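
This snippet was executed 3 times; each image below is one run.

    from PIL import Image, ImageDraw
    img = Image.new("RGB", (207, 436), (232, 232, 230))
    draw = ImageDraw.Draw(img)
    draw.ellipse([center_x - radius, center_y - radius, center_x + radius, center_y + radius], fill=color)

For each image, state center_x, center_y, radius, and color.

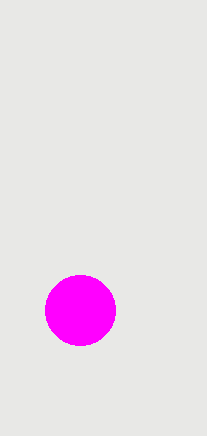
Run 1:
center_x = 80
center_y = 310
radius = 35
color = 'magenta'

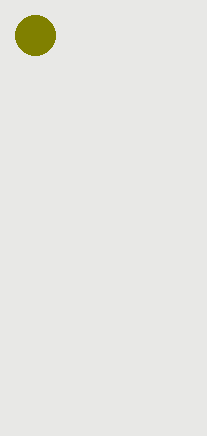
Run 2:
center_x = 35; center_y = 35; radius = 20; color = 'olive'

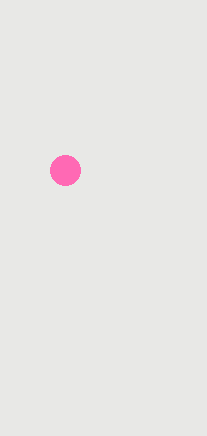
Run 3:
center_x = 65
center_y = 170
radius = 15
color = 'hotpink'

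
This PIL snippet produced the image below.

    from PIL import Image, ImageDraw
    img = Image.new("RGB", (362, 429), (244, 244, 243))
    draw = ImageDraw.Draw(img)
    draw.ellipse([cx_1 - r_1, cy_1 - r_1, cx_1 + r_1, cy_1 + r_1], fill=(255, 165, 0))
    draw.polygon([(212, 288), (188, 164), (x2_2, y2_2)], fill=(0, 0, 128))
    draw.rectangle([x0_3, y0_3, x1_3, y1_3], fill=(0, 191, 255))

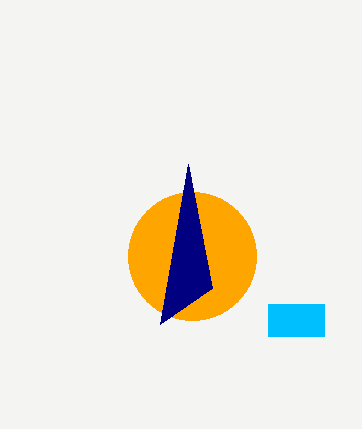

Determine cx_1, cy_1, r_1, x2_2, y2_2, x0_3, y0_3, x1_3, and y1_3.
cx_1 = 192, cy_1 = 256, r_1 = 64, x2_2 = 160, y2_2 = 324, x0_3 = 268, y0_3 = 304, x1_3 = 324, y1_3 = 336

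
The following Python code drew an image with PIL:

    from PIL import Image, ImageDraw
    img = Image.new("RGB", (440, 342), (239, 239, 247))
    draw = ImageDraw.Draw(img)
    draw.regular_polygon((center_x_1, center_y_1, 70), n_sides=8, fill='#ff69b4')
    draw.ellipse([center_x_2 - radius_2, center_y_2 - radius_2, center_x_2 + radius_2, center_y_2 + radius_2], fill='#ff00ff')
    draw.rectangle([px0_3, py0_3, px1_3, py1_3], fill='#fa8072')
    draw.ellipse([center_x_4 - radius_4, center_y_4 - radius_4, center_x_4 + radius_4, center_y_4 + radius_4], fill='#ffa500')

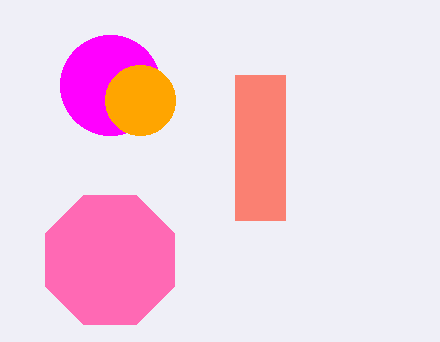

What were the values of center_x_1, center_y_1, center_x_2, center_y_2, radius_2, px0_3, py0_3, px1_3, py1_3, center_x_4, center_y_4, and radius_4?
center_x_1 = 110; center_y_1 = 260; center_x_2 = 110; center_y_2 = 85; radius_2 = 50; px0_3 = 235; py0_3 = 75; px1_3 = 285; py1_3 = 220; center_x_4 = 140; center_y_4 = 100; radius_4 = 35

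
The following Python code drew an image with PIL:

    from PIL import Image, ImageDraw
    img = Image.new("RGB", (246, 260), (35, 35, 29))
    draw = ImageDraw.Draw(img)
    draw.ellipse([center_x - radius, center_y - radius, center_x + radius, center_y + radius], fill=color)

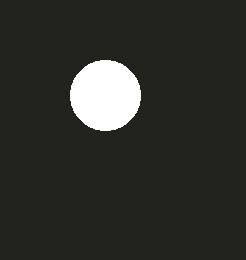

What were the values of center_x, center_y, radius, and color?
center_x = 105
center_y = 95
radius = 35
color = 'white'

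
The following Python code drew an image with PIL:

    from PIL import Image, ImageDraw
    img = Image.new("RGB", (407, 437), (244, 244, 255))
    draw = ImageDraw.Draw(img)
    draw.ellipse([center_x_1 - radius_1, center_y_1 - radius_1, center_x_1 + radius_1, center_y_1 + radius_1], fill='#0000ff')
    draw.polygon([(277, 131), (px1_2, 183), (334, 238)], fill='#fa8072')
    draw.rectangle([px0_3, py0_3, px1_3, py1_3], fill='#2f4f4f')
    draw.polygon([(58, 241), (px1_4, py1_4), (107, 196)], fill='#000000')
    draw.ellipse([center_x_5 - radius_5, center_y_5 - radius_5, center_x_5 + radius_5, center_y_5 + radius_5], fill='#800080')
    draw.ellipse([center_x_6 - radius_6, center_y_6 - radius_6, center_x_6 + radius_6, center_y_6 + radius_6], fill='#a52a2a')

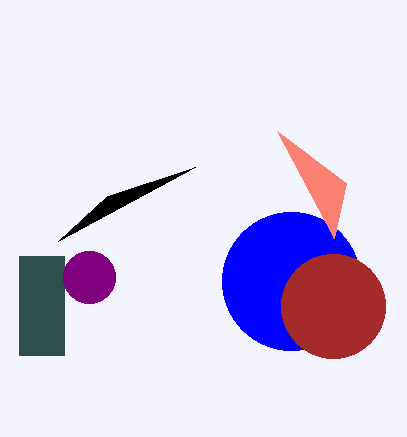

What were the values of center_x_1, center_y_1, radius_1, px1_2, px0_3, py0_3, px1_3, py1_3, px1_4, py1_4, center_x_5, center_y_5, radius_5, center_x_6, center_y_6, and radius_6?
center_x_1 = 291
center_y_1 = 281
radius_1 = 69
px1_2 = 346
px0_3 = 19
py0_3 = 256
px1_3 = 64
py1_3 = 355
px1_4 = 195
py1_4 = 167
center_x_5 = 89
center_y_5 = 277
radius_5 = 26
center_x_6 = 333
center_y_6 = 306
radius_6 = 52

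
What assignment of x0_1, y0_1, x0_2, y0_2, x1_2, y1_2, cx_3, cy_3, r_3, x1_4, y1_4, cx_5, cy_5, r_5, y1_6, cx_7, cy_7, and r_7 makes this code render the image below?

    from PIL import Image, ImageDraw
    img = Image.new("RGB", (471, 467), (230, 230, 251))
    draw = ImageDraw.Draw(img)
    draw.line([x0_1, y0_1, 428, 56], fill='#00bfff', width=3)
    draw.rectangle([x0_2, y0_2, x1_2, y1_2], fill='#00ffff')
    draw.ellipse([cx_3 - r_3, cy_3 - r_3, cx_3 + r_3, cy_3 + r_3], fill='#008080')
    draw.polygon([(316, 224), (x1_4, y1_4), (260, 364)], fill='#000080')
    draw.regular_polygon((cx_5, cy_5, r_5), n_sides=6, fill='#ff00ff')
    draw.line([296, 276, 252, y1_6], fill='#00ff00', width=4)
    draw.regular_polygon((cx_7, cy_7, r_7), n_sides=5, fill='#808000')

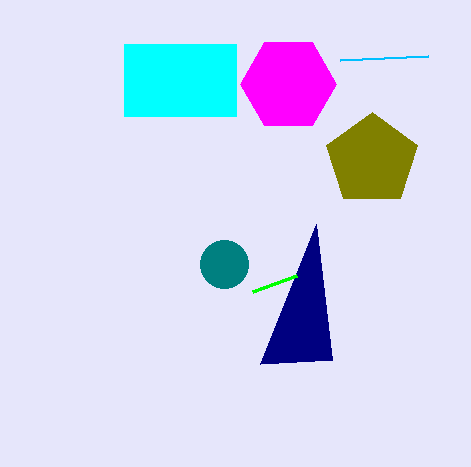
x0_1 = 340; y0_1 = 60; x0_2 = 124; y0_2 = 44; x1_2 = 236; y1_2 = 116; cx_3 = 224; cy_3 = 264; r_3 = 24; x1_4 = 332; y1_4 = 360; cx_5 = 288; cy_5 = 84; r_5 = 48; y1_6 = 292; cx_7 = 372; cy_7 = 160; r_7 = 48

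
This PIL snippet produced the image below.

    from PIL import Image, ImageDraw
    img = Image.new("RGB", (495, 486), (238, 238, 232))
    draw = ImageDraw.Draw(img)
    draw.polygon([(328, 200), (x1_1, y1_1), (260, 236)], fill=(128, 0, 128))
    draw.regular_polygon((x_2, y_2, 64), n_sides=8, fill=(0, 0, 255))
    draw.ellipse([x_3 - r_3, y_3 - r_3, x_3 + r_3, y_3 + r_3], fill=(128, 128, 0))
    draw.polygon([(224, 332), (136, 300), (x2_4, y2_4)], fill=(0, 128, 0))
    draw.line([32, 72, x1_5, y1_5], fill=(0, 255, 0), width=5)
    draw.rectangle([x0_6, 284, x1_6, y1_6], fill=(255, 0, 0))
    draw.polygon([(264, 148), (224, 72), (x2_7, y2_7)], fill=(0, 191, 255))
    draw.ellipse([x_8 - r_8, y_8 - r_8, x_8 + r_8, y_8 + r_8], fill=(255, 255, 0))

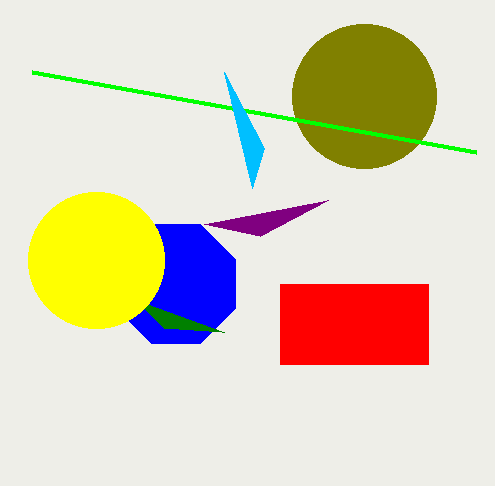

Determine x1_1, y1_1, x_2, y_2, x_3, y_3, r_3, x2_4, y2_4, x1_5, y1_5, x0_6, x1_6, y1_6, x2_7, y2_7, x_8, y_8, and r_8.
x1_1 = 204
y1_1 = 224
x_2 = 176
y_2 = 284
x_3 = 364
y_3 = 96
r_3 = 72
x2_4 = 164
y2_4 = 328
x1_5 = 476
y1_5 = 152
x0_6 = 280
x1_6 = 428
y1_6 = 364
x2_7 = 252
y2_7 = 188
x_8 = 96
y_8 = 260
r_8 = 68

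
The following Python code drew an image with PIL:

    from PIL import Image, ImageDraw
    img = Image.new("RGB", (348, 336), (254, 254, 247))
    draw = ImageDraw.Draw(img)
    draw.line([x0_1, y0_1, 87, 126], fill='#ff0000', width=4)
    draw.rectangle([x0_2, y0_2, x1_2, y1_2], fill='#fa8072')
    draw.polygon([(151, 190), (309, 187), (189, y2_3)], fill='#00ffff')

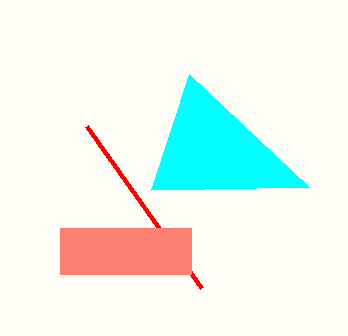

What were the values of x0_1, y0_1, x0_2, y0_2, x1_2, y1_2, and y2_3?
x0_1 = 202, y0_1 = 288, x0_2 = 60, y0_2 = 228, x1_2 = 191, y1_2 = 274, y2_3 = 74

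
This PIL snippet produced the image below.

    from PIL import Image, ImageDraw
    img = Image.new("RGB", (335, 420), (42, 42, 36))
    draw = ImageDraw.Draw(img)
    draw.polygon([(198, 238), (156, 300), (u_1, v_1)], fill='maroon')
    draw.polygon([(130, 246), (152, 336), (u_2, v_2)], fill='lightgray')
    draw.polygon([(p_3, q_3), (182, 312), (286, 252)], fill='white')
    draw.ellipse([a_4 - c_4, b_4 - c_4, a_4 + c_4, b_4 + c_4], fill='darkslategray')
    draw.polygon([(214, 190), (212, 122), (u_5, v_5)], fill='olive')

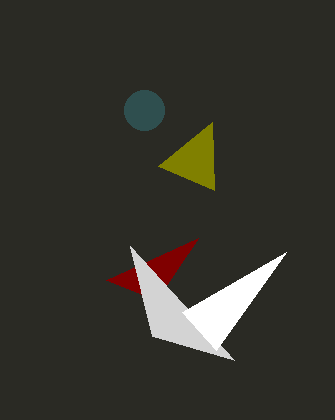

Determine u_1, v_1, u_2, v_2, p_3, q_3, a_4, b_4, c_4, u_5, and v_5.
u_1 = 106
v_1 = 280
u_2 = 234
v_2 = 360
p_3 = 216
q_3 = 350
a_4 = 144
b_4 = 110
c_4 = 20
u_5 = 158
v_5 = 166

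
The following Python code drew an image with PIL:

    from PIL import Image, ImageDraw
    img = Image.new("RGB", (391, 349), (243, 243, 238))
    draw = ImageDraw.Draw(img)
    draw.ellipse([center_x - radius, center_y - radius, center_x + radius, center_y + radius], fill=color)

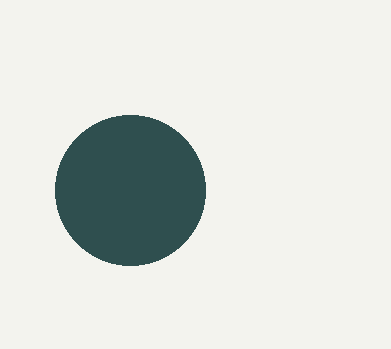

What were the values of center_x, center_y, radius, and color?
center_x = 130; center_y = 190; radius = 75; color = 'darkslategray'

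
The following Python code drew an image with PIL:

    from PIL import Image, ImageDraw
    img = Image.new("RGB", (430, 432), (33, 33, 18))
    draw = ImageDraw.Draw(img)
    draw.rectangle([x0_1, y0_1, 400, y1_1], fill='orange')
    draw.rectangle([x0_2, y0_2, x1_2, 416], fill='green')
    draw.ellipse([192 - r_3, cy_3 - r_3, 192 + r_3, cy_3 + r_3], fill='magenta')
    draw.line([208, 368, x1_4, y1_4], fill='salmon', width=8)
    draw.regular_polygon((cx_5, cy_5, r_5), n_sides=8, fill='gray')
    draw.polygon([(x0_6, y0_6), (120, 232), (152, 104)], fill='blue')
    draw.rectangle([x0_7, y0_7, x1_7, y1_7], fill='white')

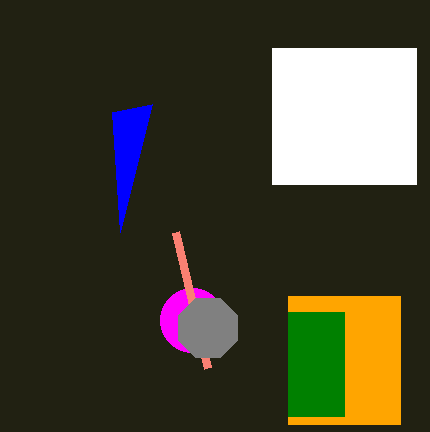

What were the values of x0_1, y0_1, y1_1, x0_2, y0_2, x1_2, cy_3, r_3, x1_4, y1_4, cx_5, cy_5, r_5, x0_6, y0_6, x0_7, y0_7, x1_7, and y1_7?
x0_1 = 288; y0_1 = 296; y1_1 = 424; x0_2 = 288; y0_2 = 312; x1_2 = 344; cy_3 = 320; r_3 = 32; x1_4 = 176; y1_4 = 232; cx_5 = 208; cy_5 = 328; r_5 = 32; x0_6 = 112; y0_6 = 112; x0_7 = 272; y0_7 = 48; x1_7 = 416; y1_7 = 184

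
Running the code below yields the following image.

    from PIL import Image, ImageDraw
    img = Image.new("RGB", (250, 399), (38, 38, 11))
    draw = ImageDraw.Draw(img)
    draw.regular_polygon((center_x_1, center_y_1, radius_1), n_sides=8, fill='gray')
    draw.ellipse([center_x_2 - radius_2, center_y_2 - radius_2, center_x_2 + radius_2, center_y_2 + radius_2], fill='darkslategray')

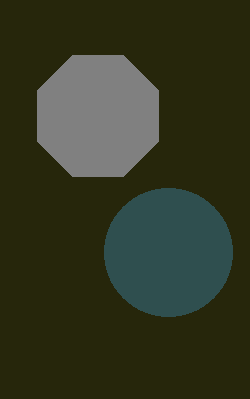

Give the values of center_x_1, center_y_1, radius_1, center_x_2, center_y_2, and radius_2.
center_x_1 = 98
center_y_1 = 116
radius_1 = 66
center_x_2 = 168
center_y_2 = 252
radius_2 = 64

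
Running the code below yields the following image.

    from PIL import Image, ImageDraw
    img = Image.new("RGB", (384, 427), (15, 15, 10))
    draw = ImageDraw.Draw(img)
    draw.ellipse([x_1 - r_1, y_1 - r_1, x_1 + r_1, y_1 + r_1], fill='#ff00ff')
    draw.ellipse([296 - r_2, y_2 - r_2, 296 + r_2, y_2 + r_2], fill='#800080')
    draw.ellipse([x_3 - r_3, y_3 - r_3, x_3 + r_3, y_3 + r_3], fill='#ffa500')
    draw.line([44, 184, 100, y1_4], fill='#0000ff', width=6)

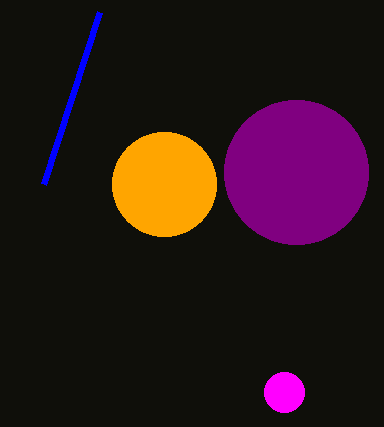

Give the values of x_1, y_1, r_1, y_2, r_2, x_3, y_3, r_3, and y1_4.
x_1 = 284, y_1 = 392, r_1 = 20, y_2 = 172, r_2 = 72, x_3 = 164, y_3 = 184, r_3 = 52, y1_4 = 12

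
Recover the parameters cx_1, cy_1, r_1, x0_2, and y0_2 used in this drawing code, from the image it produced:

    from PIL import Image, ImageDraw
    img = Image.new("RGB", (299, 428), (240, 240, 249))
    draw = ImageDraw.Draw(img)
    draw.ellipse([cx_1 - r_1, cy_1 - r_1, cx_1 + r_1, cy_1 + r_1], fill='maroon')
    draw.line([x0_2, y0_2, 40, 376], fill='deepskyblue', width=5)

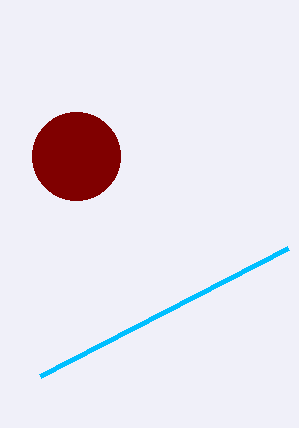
cx_1 = 76
cy_1 = 156
r_1 = 44
x0_2 = 288
y0_2 = 248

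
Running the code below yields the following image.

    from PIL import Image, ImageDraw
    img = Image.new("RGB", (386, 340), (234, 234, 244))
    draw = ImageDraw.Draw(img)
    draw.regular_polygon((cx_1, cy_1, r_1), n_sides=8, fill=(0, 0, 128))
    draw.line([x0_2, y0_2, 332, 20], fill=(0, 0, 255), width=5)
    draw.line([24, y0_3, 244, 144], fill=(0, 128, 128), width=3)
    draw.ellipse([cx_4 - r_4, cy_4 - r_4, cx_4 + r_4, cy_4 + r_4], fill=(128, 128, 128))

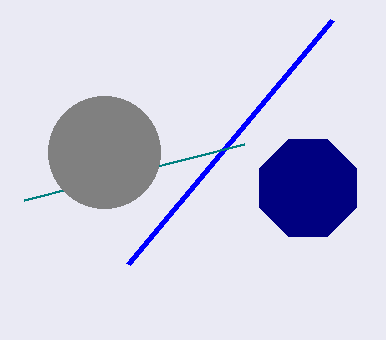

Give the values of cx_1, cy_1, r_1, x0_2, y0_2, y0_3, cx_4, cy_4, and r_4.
cx_1 = 308, cy_1 = 188, r_1 = 52, x0_2 = 128, y0_2 = 264, y0_3 = 200, cx_4 = 104, cy_4 = 152, r_4 = 56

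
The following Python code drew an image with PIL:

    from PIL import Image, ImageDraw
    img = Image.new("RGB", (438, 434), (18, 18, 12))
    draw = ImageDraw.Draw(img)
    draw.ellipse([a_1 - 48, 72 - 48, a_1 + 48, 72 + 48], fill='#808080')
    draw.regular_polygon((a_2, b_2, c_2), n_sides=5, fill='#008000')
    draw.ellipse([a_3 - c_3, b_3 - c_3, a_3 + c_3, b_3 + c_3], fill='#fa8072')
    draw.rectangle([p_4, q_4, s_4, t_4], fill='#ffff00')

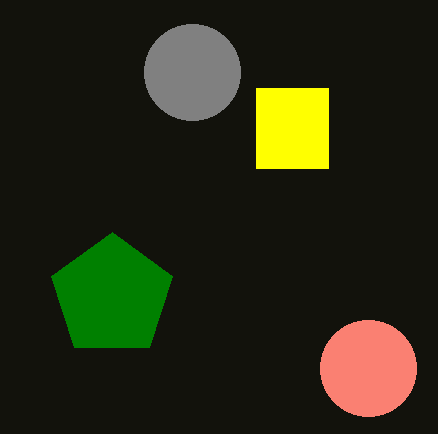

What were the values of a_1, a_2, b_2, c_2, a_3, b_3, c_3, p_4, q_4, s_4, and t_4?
a_1 = 192, a_2 = 112, b_2 = 296, c_2 = 64, a_3 = 368, b_3 = 368, c_3 = 48, p_4 = 256, q_4 = 88, s_4 = 328, t_4 = 168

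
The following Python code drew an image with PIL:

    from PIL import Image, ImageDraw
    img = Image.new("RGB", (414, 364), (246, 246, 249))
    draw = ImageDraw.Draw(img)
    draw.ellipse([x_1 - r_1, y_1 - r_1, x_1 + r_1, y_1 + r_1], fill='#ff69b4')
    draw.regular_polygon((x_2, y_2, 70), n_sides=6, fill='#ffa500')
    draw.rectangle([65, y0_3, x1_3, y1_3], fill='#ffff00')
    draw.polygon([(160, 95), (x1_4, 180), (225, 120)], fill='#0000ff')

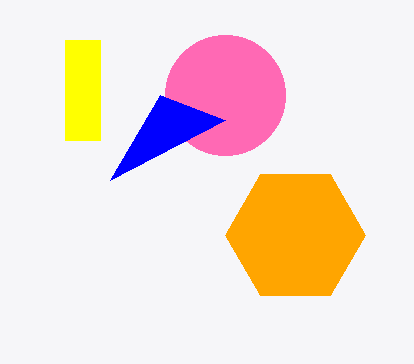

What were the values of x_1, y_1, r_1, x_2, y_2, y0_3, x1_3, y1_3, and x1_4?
x_1 = 225, y_1 = 95, r_1 = 60, x_2 = 295, y_2 = 235, y0_3 = 40, x1_3 = 100, y1_3 = 140, x1_4 = 110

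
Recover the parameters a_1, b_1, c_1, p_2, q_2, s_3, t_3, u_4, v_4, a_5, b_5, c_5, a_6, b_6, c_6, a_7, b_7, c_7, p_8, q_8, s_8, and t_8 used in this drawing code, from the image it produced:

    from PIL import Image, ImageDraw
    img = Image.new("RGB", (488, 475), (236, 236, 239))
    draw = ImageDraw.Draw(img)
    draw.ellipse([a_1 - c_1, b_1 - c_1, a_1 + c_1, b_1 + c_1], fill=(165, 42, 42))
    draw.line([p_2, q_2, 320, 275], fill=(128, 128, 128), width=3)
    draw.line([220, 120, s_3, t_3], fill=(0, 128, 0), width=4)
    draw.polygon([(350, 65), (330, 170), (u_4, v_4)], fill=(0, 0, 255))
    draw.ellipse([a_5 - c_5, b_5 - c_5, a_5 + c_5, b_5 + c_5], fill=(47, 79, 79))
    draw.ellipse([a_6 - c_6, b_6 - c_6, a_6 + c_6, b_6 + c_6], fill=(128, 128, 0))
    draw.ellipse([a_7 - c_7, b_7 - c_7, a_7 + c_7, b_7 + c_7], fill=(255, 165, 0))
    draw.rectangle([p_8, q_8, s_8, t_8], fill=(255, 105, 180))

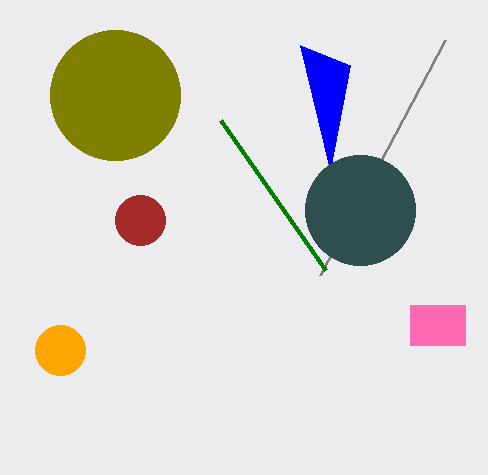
a_1 = 140; b_1 = 220; c_1 = 25; p_2 = 445; q_2 = 40; s_3 = 325; t_3 = 270; u_4 = 300; v_4 = 45; a_5 = 360; b_5 = 210; c_5 = 55; a_6 = 115; b_6 = 95; c_6 = 65; a_7 = 60; b_7 = 350; c_7 = 25; p_8 = 410; q_8 = 305; s_8 = 465; t_8 = 345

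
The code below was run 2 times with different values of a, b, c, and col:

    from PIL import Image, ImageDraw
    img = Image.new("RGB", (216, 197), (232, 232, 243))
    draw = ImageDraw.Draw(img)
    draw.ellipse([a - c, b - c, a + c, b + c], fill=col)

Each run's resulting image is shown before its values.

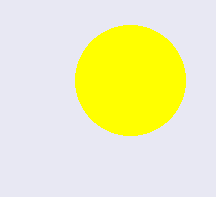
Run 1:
a = 130
b = 80
c = 55
col = 'yellow'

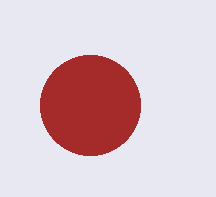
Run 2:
a = 90; b = 105; c = 50; col = 'brown'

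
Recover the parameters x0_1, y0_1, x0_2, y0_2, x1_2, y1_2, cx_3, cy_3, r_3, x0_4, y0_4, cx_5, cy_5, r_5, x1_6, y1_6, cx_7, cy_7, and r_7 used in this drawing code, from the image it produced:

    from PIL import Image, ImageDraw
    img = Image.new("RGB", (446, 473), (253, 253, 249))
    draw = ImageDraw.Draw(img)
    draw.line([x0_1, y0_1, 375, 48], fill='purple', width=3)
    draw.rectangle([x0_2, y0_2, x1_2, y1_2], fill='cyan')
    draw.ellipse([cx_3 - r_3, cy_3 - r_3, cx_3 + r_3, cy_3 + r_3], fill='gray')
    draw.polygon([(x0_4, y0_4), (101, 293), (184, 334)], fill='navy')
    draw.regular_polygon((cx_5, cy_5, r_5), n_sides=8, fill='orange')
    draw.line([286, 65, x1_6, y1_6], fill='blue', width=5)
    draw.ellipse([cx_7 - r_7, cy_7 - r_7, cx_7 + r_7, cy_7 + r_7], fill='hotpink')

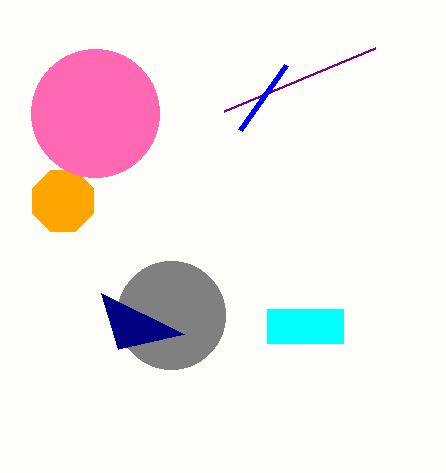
x0_1 = 224, y0_1 = 111, x0_2 = 267, y0_2 = 309, x1_2 = 343, y1_2 = 343, cx_3 = 171, cy_3 = 315, r_3 = 54, x0_4 = 118, y0_4 = 349, cx_5 = 63, cy_5 = 201, r_5 = 33, x1_6 = 240, y1_6 = 130, cx_7 = 95, cy_7 = 113, r_7 = 64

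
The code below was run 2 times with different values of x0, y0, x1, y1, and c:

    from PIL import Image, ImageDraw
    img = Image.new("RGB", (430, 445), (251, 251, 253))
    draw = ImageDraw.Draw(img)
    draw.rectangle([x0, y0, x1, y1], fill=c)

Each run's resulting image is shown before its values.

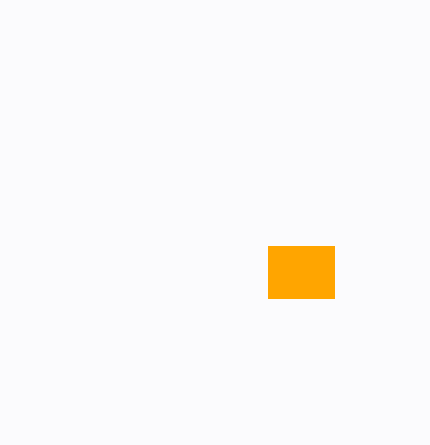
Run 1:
x0 = 268, y0 = 246, x1 = 334, y1 = 298, c = 'orange'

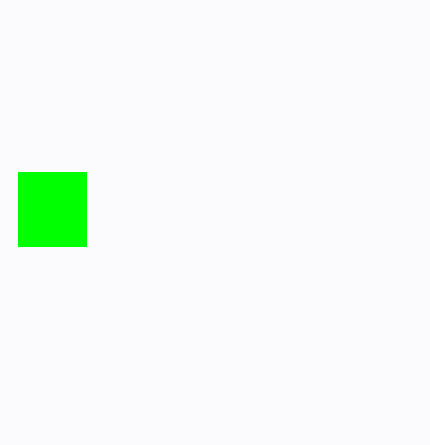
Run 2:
x0 = 18
y0 = 172
x1 = 86
y1 = 246
c = 'lime'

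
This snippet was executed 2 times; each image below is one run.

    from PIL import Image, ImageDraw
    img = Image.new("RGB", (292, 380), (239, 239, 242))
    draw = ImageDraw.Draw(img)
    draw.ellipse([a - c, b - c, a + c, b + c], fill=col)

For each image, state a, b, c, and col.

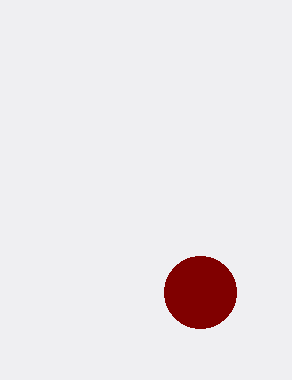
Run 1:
a = 200
b = 292
c = 36
col = 'maroon'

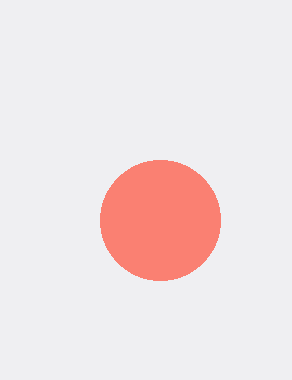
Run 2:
a = 160
b = 220
c = 60
col = 'salmon'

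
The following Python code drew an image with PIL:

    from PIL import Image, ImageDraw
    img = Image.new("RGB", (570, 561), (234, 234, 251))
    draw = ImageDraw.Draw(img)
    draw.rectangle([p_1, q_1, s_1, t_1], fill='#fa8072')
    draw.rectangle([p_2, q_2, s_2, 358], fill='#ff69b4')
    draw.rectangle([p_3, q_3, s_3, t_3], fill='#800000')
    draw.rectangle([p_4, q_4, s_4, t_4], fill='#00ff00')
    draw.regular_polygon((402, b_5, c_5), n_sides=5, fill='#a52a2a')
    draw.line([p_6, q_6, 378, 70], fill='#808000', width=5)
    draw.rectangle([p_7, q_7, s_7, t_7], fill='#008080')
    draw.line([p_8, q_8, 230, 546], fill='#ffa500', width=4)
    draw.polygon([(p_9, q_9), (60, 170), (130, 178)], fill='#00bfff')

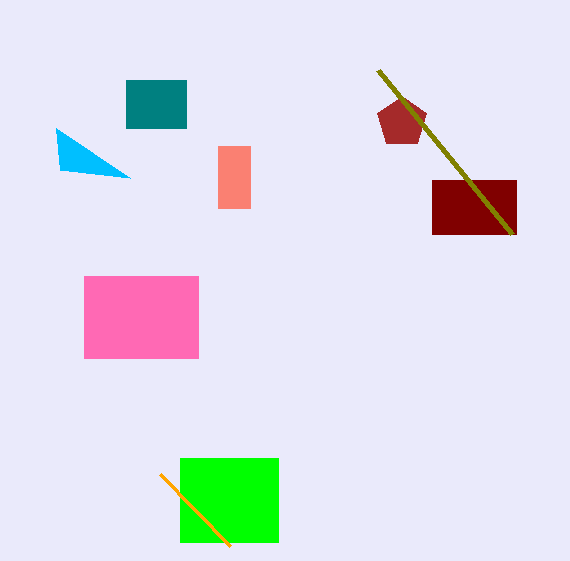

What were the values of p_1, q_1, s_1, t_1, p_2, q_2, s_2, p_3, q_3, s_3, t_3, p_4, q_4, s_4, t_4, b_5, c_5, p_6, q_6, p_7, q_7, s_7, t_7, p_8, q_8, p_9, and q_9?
p_1 = 218, q_1 = 146, s_1 = 250, t_1 = 208, p_2 = 84, q_2 = 276, s_2 = 198, p_3 = 432, q_3 = 180, s_3 = 516, t_3 = 234, p_4 = 180, q_4 = 458, s_4 = 278, t_4 = 542, b_5 = 122, c_5 = 26, p_6 = 512, q_6 = 234, p_7 = 126, q_7 = 80, s_7 = 186, t_7 = 128, p_8 = 160, q_8 = 474, p_9 = 56, q_9 = 128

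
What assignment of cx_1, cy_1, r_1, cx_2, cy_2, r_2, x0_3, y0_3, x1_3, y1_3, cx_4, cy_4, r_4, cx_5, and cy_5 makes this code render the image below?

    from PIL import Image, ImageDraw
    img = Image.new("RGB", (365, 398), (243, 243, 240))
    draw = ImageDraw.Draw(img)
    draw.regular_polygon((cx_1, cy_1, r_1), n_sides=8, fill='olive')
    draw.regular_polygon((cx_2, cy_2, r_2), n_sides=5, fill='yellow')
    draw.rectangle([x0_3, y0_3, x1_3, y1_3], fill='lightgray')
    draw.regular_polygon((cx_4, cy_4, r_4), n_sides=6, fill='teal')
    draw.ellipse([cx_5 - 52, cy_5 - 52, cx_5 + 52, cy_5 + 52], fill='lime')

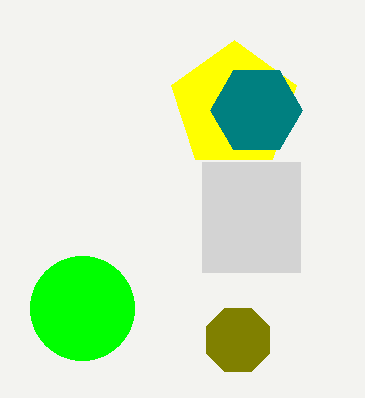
cx_1 = 238; cy_1 = 340; r_1 = 34; cx_2 = 234; cy_2 = 106; r_2 = 66; x0_3 = 202; y0_3 = 162; x1_3 = 300; y1_3 = 272; cx_4 = 256; cy_4 = 110; r_4 = 46; cx_5 = 82; cy_5 = 308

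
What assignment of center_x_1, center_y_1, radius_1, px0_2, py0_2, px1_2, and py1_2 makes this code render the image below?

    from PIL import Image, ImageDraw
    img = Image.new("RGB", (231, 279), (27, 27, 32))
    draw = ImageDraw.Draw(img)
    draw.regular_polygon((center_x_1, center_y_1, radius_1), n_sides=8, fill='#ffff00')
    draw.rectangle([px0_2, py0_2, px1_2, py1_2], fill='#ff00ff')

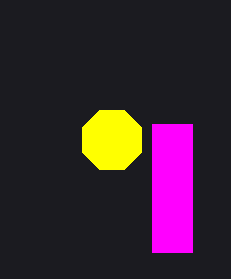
center_x_1 = 112; center_y_1 = 140; radius_1 = 32; px0_2 = 152; py0_2 = 124; px1_2 = 192; py1_2 = 252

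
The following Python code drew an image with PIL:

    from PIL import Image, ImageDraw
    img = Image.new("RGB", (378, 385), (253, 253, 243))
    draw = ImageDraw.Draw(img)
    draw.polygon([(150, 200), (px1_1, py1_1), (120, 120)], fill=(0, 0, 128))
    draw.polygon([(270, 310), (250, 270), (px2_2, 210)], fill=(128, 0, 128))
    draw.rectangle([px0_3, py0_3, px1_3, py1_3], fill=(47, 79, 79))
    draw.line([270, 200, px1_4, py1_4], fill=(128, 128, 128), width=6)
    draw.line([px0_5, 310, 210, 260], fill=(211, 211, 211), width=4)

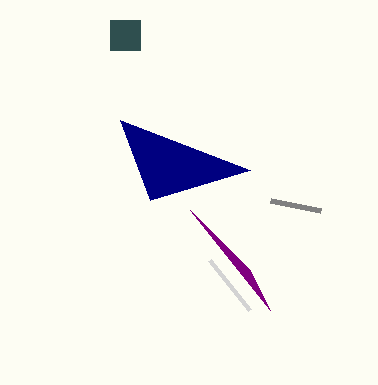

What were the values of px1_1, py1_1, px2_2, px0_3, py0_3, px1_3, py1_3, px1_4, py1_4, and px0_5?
px1_1 = 250
py1_1 = 170
px2_2 = 190
px0_3 = 110
py0_3 = 20
px1_3 = 140
py1_3 = 50
px1_4 = 320
py1_4 = 210
px0_5 = 250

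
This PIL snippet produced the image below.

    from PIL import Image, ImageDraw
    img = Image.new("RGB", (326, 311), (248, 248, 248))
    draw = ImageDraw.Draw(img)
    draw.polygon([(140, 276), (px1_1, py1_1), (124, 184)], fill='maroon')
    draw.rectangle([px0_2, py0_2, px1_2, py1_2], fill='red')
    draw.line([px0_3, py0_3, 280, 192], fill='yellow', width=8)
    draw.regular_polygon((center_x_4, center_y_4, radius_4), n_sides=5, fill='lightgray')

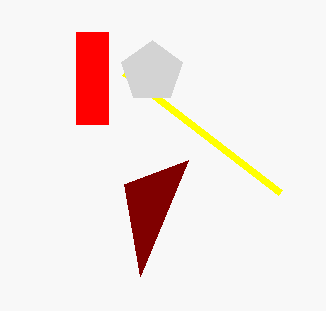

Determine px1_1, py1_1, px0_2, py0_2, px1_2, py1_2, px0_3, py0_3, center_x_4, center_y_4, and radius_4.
px1_1 = 188
py1_1 = 160
px0_2 = 76
py0_2 = 32
px1_2 = 108
py1_2 = 124
px0_3 = 124
py0_3 = 72
center_x_4 = 152
center_y_4 = 72
radius_4 = 32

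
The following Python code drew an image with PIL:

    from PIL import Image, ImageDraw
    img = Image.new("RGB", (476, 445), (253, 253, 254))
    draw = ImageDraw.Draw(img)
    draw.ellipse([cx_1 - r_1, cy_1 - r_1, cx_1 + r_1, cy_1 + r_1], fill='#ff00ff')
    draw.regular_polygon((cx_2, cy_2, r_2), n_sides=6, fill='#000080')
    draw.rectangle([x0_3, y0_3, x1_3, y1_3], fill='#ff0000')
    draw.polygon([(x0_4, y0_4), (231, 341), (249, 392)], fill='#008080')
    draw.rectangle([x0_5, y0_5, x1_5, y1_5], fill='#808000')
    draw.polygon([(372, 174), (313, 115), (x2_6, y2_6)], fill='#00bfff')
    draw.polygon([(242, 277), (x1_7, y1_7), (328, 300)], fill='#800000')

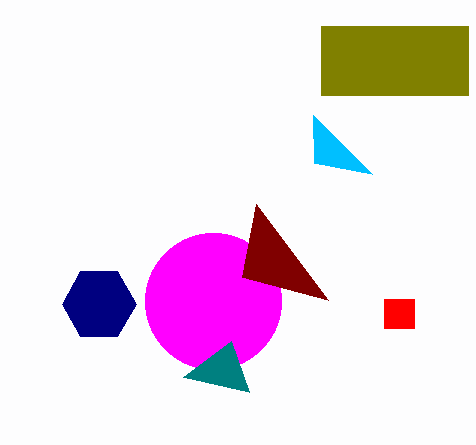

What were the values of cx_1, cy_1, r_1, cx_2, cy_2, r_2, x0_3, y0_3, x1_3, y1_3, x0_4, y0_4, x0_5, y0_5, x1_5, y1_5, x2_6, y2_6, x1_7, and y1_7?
cx_1 = 213, cy_1 = 301, r_1 = 68, cx_2 = 99, cy_2 = 304, r_2 = 37, x0_3 = 384, y0_3 = 299, x1_3 = 414, y1_3 = 328, x0_4 = 183, y0_4 = 377, x0_5 = 321, y0_5 = 26, x1_5 = 468, y1_5 = 95, x2_6 = 314, y2_6 = 163, x1_7 = 256, y1_7 = 204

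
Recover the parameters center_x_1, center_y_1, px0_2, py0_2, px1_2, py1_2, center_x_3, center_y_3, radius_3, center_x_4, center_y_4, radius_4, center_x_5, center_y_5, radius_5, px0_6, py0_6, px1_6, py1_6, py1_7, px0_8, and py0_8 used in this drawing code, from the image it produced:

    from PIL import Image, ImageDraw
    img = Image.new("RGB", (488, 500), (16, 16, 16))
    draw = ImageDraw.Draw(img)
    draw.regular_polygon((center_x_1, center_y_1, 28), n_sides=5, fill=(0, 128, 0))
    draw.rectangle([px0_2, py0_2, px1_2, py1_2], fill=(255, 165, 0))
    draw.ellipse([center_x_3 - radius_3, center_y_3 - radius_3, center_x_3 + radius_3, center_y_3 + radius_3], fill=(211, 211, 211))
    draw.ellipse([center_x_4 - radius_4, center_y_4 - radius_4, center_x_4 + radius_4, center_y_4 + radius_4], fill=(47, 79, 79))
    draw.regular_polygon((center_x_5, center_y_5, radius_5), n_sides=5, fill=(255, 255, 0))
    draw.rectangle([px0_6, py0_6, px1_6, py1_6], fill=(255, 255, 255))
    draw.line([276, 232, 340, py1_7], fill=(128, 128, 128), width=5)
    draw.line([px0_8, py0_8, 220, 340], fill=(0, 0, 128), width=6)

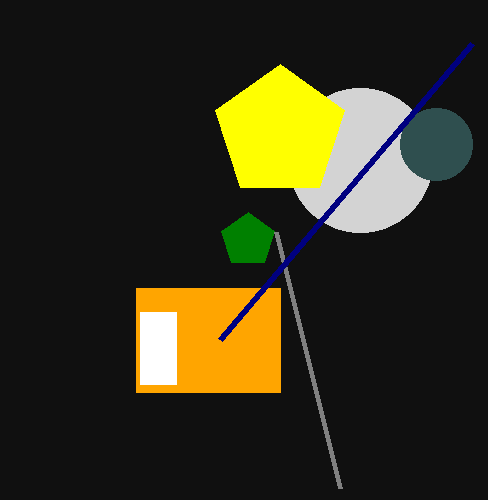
center_x_1 = 248; center_y_1 = 240; px0_2 = 136; py0_2 = 288; px1_2 = 280; py1_2 = 392; center_x_3 = 360; center_y_3 = 160; radius_3 = 72; center_x_4 = 436; center_y_4 = 144; radius_4 = 36; center_x_5 = 280; center_y_5 = 132; radius_5 = 68; px0_6 = 140; py0_6 = 312; px1_6 = 176; py1_6 = 384; py1_7 = 488; px0_8 = 472; py0_8 = 44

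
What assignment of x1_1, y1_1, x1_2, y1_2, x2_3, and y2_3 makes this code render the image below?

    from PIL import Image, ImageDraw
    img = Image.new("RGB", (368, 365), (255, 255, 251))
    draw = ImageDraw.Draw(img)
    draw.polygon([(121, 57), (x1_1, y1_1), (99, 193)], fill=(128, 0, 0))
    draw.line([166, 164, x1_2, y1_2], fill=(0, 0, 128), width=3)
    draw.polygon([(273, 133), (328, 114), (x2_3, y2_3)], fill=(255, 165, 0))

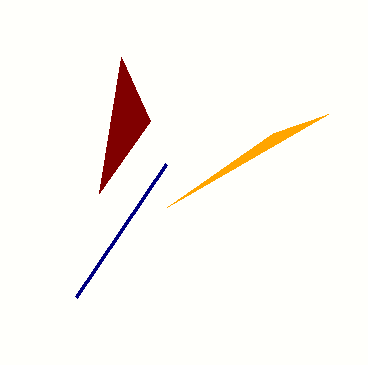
x1_1 = 150; y1_1 = 121; x1_2 = 76; y1_2 = 297; x2_3 = 167; y2_3 = 207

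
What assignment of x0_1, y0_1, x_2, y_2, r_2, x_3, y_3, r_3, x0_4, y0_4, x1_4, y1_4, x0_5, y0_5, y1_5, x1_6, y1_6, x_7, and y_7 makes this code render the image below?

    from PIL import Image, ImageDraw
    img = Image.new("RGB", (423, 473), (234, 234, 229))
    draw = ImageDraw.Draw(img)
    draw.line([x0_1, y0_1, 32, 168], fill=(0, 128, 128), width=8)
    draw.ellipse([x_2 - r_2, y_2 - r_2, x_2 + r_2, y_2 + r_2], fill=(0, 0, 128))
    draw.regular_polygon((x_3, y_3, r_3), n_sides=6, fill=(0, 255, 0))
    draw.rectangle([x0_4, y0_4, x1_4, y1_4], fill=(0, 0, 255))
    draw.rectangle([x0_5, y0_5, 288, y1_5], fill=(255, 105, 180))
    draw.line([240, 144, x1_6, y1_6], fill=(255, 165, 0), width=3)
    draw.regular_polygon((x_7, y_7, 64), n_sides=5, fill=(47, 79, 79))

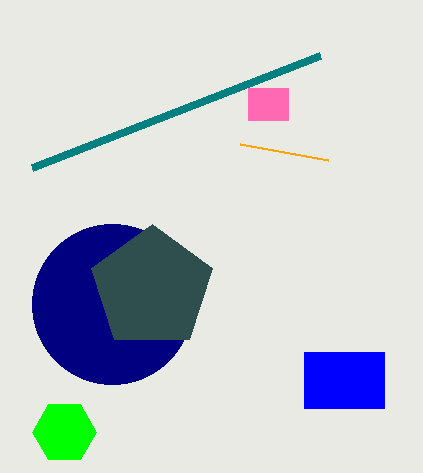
x0_1 = 320, y0_1 = 56, x_2 = 112, y_2 = 304, r_2 = 80, x_3 = 64, y_3 = 432, r_3 = 32, x0_4 = 304, y0_4 = 352, x1_4 = 384, y1_4 = 408, x0_5 = 248, y0_5 = 88, y1_5 = 120, x1_6 = 328, y1_6 = 160, x_7 = 152, y_7 = 288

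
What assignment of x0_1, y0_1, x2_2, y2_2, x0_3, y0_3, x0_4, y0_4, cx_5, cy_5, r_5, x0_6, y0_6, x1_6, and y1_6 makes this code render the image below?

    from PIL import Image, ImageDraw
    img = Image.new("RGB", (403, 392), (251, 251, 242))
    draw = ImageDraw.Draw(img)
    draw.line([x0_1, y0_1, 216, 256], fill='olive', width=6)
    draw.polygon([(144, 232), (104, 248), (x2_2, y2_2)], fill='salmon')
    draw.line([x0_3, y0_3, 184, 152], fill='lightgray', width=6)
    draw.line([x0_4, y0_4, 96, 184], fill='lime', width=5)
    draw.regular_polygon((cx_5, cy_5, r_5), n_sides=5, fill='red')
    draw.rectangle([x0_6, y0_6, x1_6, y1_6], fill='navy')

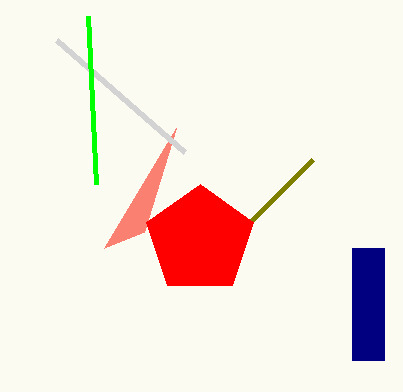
x0_1 = 312, y0_1 = 160, x2_2 = 176, y2_2 = 128, x0_3 = 56, y0_3 = 40, x0_4 = 88, y0_4 = 16, cx_5 = 200, cy_5 = 240, r_5 = 56, x0_6 = 352, y0_6 = 248, x1_6 = 384, y1_6 = 360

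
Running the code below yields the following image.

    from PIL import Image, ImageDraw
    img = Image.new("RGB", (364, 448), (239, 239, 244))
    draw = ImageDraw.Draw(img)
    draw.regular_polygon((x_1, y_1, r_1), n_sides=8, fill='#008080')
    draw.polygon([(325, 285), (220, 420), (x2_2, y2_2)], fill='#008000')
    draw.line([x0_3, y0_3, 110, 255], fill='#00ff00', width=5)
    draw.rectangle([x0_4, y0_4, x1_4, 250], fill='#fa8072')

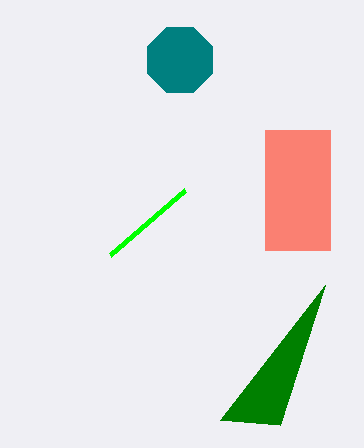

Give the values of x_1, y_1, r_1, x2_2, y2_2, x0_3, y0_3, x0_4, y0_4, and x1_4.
x_1 = 180
y_1 = 60
r_1 = 35
x2_2 = 280
y2_2 = 425
x0_3 = 185
y0_3 = 190
x0_4 = 265
y0_4 = 130
x1_4 = 330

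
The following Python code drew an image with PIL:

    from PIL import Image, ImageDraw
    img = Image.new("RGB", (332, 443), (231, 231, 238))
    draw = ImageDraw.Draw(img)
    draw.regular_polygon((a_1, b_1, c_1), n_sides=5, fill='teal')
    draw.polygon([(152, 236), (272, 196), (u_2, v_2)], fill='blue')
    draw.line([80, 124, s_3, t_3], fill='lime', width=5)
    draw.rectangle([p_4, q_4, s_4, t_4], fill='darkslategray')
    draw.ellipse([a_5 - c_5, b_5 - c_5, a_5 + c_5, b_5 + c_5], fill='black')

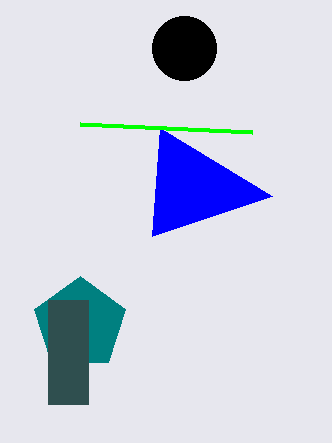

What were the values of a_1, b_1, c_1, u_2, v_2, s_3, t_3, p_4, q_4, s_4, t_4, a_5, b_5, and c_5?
a_1 = 80, b_1 = 324, c_1 = 48, u_2 = 160, v_2 = 128, s_3 = 252, t_3 = 132, p_4 = 48, q_4 = 300, s_4 = 88, t_4 = 404, a_5 = 184, b_5 = 48, c_5 = 32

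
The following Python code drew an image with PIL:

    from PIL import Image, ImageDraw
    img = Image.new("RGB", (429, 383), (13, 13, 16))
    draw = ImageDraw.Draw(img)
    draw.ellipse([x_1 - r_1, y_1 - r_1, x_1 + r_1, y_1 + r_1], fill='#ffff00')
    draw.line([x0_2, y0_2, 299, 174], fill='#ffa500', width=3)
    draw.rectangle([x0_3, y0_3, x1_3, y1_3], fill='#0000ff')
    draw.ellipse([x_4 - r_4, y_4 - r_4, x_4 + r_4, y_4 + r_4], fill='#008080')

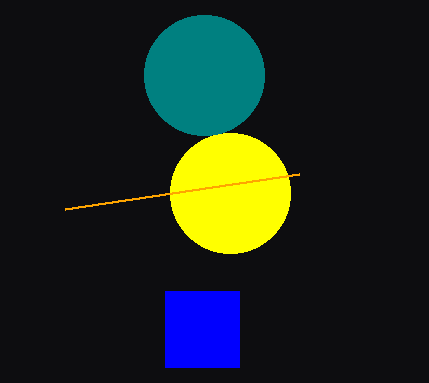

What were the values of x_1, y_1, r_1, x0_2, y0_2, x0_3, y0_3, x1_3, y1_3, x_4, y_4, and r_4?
x_1 = 230; y_1 = 193; r_1 = 60; x0_2 = 65; y0_2 = 209; x0_3 = 165; y0_3 = 291; x1_3 = 239; y1_3 = 367; x_4 = 204; y_4 = 75; r_4 = 60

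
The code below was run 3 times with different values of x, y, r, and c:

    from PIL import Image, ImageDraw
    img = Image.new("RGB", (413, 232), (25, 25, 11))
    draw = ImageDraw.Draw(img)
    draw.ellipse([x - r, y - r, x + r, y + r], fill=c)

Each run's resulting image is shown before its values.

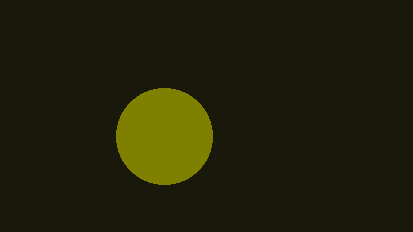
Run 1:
x = 164, y = 136, r = 48, c = 'olive'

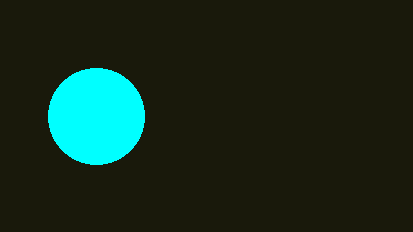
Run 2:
x = 96; y = 116; r = 48; c = 'cyan'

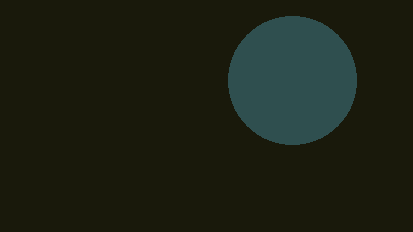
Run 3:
x = 292
y = 80
r = 64
c = 'darkslategray'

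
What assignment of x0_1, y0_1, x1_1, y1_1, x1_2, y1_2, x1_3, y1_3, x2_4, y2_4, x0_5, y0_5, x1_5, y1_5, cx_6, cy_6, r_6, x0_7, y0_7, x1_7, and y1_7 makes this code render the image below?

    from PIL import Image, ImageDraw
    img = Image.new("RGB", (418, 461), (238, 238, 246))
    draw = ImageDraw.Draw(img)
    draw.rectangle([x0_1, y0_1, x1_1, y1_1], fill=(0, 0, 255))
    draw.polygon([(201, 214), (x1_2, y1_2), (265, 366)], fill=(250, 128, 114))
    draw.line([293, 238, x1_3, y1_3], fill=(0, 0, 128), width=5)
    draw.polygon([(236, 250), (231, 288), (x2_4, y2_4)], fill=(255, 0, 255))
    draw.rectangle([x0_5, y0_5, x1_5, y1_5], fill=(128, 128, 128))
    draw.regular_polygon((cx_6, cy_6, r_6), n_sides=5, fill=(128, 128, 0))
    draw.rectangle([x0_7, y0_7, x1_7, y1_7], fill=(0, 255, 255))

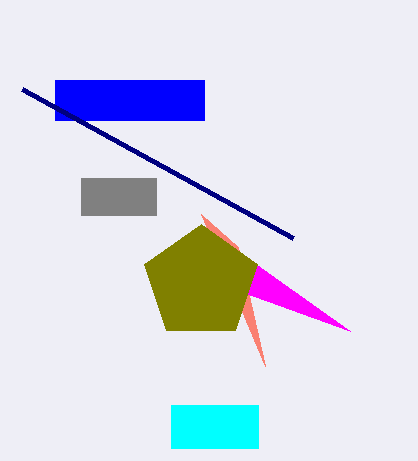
x0_1 = 55; y0_1 = 80; x1_1 = 204; y1_1 = 120; x1_2 = 238; y1_2 = 247; x1_3 = 22; y1_3 = 89; x2_4 = 350; y2_4 = 331; x0_5 = 81; y0_5 = 178; x1_5 = 156; y1_5 = 215; cx_6 = 201; cy_6 = 283; r_6 = 59; x0_7 = 171; y0_7 = 405; x1_7 = 258; y1_7 = 448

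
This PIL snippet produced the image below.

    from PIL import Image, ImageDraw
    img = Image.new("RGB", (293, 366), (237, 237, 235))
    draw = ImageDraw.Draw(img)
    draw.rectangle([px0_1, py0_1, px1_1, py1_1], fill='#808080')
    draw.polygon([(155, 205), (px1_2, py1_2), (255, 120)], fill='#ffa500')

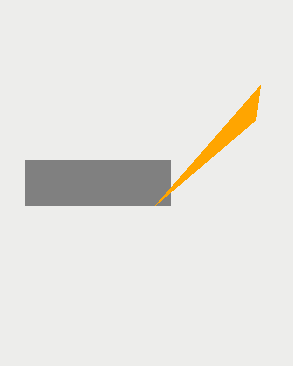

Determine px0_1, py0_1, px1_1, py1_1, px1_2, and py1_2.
px0_1 = 25
py0_1 = 160
px1_1 = 170
py1_1 = 205
px1_2 = 260
py1_2 = 85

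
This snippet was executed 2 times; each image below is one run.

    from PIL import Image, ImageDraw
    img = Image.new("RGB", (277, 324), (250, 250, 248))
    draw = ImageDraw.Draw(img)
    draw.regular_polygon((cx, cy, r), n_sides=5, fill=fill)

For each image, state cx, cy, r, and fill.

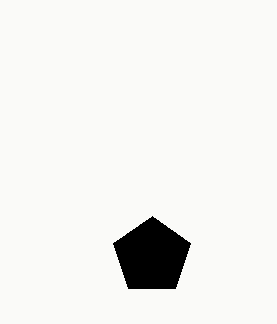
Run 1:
cx = 152
cy = 256
r = 40
fill = 'black'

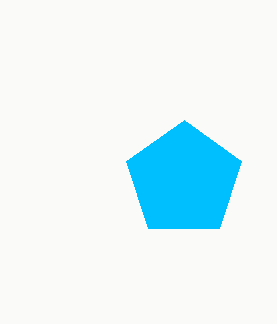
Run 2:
cx = 184, cy = 180, r = 60, fill = 'deepskyblue'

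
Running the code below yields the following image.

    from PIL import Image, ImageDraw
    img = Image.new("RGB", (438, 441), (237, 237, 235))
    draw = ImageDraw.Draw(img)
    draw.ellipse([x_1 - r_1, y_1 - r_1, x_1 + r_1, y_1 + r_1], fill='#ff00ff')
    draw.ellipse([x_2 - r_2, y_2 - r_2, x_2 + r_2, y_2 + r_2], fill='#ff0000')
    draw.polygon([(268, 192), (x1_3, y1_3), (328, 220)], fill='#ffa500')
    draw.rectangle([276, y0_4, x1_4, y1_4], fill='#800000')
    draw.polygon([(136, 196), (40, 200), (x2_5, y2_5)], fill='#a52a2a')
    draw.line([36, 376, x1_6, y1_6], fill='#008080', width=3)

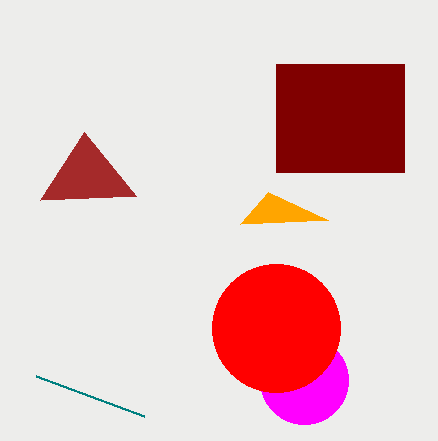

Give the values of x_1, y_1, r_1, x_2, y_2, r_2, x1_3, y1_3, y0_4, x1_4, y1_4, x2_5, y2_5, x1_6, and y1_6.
x_1 = 304; y_1 = 380; r_1 = 44; x_2 = 276; y_2 = 328; r_2 = 64; x1_3 = 240; y1_3 = 224; y0_4 = 64; x1_4 = 404; y1_4 = 172; x2_5 = 84; y2_5 = 132; x1_6 = 144; y1_6 = 416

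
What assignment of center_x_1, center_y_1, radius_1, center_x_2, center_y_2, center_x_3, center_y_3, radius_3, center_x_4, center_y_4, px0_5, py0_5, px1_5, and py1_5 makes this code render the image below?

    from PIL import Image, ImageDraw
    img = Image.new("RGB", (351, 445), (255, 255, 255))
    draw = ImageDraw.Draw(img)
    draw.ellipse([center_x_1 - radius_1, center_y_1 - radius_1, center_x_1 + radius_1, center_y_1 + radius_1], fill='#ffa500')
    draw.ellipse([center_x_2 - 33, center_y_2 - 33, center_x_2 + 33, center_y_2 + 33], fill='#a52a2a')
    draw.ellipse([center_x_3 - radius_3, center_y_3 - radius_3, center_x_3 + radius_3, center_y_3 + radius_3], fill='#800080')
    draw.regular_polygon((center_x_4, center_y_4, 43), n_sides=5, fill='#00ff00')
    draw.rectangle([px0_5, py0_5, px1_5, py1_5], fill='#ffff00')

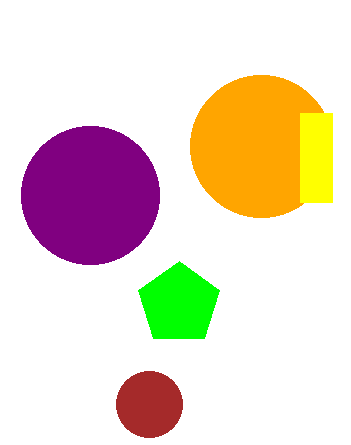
center_x_1 = 261, center_y_1 = 146, radius_1 = 71, center_x_2 = 149, center_y_2 = 404, center_x_3 = 90, center_y_3 = 195, radius_3 = 69, center_x_4 = 179, center_y_4 = 304, px0_5 = 300, py0_5 = 113, px1_5 = 332, py1_5 = 202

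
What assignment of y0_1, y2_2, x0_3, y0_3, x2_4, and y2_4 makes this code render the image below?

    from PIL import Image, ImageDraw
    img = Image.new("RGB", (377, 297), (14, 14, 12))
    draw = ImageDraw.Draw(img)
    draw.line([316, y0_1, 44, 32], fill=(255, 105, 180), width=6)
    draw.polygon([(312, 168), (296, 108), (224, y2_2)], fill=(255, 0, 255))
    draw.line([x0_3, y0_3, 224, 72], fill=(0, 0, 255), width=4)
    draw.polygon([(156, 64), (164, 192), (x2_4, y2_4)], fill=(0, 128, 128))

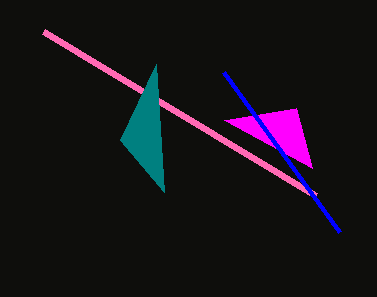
y0_1 = 196
y2_2 = 120
x0_3 = 340
y0_3 = 232
x2_4 = 120
y2_4 = 140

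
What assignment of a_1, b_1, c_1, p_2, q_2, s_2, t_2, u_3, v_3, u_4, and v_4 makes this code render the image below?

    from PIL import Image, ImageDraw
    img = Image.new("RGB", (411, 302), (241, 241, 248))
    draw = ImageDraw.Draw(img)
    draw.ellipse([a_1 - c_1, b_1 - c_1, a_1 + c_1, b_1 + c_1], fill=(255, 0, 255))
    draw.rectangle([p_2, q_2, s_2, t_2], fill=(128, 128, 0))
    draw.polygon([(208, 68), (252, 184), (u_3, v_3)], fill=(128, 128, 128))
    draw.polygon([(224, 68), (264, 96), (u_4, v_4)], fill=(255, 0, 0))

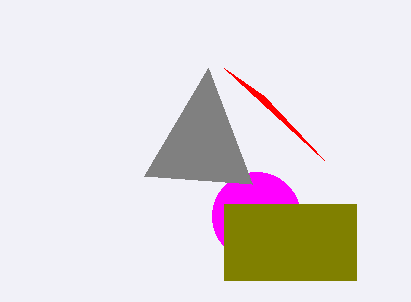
a_1 = 256; b_1 = 216; c_1 = 44; p_2 = 224; q_2 = 204; s_2 = 356; t_2 = 280; u_3 = 144; v_3 = 176; u_4 = 324; v_4 = 160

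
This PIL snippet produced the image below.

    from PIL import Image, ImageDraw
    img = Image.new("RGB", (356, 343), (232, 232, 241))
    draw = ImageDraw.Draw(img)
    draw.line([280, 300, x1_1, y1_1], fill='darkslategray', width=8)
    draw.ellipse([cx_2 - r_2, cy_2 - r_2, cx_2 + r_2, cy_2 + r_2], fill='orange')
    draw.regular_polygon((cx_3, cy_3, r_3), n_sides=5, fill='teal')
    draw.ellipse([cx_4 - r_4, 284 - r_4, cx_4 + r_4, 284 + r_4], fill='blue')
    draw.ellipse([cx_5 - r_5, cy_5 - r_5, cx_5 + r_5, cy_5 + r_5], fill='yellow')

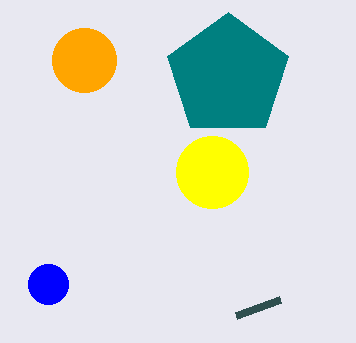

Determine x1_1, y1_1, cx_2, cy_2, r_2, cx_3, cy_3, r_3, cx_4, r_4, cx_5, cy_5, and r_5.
x1_1 = 236; y1_1 = 316; cx_2 = 84; cy_2 = 60; r_2 = 32; cx_3 = 228; cy_3 = 76; r_3 = 64; cx_4 = 48; r_4 = 20; cx_5 = 212; cy_5 = 172; r_5 = 36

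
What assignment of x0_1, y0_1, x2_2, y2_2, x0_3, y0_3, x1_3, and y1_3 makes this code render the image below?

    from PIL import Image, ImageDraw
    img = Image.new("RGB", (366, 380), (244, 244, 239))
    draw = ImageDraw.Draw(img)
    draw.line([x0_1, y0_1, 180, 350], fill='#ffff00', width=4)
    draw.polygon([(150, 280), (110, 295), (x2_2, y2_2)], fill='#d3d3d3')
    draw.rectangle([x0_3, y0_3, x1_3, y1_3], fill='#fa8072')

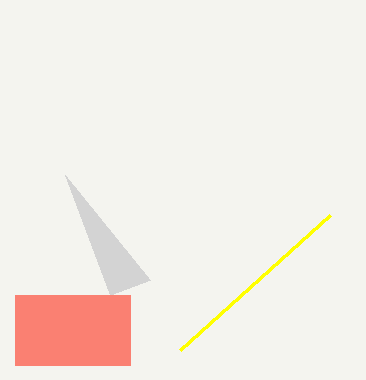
x0_1 = 330, y0_1 = 215, x2_2 = 65, y2_2 = 175, x0_3 = 15, y0_3 = 295, x1_3 = 130, y1_3 = 365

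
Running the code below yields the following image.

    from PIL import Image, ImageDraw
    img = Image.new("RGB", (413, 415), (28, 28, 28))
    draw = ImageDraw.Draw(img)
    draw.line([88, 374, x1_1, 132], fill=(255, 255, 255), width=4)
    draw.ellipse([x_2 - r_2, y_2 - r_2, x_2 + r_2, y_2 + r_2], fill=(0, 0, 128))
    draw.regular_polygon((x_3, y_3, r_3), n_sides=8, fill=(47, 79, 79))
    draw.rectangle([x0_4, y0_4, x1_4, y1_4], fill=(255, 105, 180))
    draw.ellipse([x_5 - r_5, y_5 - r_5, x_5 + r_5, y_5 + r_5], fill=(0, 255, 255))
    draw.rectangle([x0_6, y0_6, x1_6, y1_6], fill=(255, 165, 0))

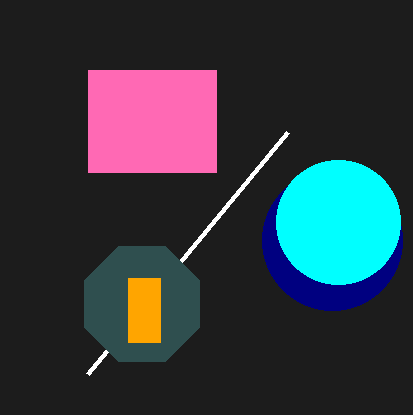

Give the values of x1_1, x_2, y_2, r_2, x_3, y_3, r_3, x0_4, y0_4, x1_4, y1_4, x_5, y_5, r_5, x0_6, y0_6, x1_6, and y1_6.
x1_1 = 288, x_2 = 332, y_2 = 240, r_2 = 70, x_3 = 142, y_3 = 304, r_3 = 62, x0_4 = 88, y0_4 = 70, x1_4 = 216, y1_4 = 172, x_5 = 338, y_5 = 222, r_5 = 62, x0_6 = 128, y0_6 = 278, x1_6 = 160, y1_6 = 342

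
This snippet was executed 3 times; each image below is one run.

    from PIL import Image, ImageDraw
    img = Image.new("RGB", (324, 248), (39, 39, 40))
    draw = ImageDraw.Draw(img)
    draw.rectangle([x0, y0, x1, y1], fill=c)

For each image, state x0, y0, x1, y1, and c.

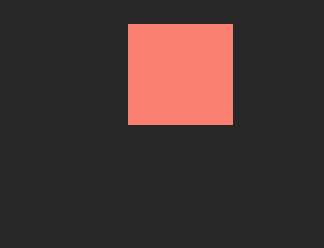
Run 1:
x0 = 128, y0 = 24, x1 = 232, y1 = 124, c = 'salmon'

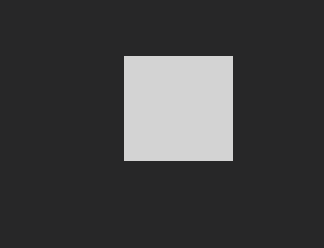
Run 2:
x0 = 124, y0 = 56, x1 = 232, y1 = 160, c = 'lightgray'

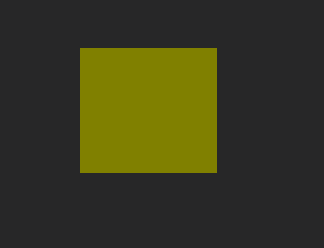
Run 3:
x0 = 80
y0 = 48
x1 = 216
y1 = 172
c = 'olive'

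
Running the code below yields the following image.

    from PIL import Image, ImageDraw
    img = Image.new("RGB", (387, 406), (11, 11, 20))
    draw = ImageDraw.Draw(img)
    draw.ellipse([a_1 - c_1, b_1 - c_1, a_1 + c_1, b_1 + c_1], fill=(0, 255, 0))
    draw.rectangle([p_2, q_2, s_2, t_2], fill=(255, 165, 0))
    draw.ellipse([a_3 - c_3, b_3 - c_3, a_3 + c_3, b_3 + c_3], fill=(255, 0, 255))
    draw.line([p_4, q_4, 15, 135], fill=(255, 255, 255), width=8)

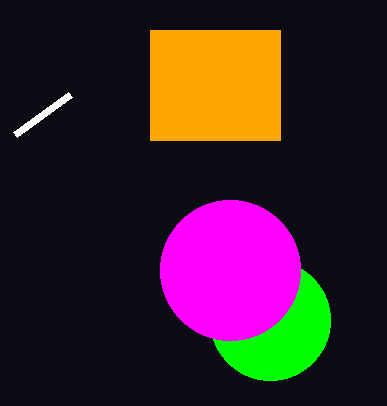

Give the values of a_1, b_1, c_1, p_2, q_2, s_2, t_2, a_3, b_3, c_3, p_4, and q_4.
a_1 = 270, b_1 = 320, c_1 = 60, p_2 = 150, q_2 = 30, s_2 = 280, t_2 = 140, a_3 = 230, b_3 = 270, c_3 = 70, p_4 = 70, q_4 = 95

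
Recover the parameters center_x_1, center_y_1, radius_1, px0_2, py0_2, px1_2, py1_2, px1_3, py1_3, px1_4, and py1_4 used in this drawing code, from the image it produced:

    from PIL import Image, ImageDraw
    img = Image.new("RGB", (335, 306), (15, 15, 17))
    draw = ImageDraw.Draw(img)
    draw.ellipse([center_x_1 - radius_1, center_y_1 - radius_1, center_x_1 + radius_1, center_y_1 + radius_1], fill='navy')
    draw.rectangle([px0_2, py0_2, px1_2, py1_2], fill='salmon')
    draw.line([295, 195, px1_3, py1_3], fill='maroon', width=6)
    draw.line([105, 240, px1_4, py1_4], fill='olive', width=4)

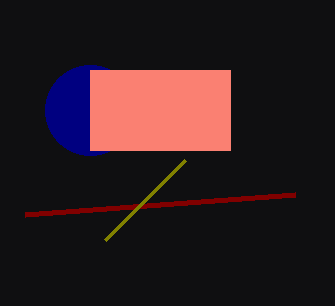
center_x_1 = 90
center_y_1 = 110
radius_1 = 45
px0_2 = 90
py0_2 = 70
px1_2 = 230
py1_2 = 150
px1_3 = 25
py1_3 = 215
px1_4 = 185
py1_4 = 160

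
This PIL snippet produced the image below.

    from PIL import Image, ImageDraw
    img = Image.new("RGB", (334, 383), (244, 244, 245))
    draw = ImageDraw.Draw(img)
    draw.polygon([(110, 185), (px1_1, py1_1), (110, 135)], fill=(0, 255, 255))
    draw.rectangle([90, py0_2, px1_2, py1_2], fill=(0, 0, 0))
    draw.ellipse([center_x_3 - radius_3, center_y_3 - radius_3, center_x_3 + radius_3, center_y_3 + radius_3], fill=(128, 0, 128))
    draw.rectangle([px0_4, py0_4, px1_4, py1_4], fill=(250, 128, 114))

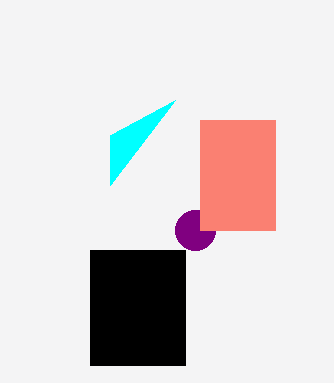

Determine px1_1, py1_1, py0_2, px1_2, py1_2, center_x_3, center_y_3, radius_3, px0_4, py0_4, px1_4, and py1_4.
px1_1 = 175, py1_1 = 100, py0_2 = 250, px1_2 = 185, py1_2 = 365, center_x_3 = 195, center_y_3 = 230, radius_3 = 20, px0_4 = 200, py0_4 = 120, px1_4 = 275, py1_4 = 230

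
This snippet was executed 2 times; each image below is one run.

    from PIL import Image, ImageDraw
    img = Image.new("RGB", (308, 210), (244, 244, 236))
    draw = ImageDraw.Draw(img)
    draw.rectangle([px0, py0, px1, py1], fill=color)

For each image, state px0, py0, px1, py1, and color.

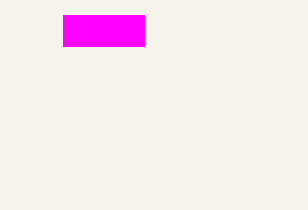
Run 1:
px0 = 63; py0 = 15; px1 = 144; py1 = 46; color = 'magenta'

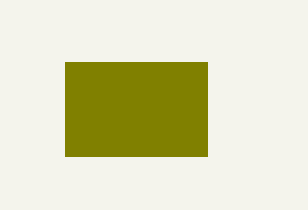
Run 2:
px0 = 65; py0 = 62; px1 = 207; py1 = 156; color = 'olive'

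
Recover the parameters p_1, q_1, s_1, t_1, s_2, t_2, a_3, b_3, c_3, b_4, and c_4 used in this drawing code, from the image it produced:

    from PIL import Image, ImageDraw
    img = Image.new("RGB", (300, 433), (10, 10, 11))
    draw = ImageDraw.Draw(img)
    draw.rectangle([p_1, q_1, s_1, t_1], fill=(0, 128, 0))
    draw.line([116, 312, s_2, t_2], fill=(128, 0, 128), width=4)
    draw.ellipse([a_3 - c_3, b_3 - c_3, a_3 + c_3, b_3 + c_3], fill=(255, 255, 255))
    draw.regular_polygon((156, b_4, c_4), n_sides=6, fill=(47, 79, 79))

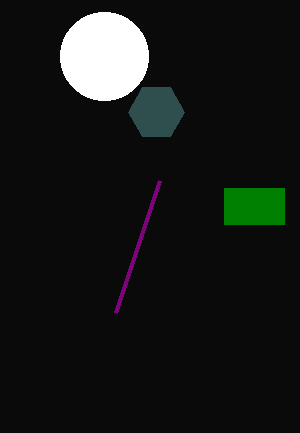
p_1 = 224, q_1 = 188, s_1 = 284, t_1 = 224, s_2 = 160, t_2 = 180, a_3 = 104, b_3 = 56, c_3 = 44, b_4 = 112, c_4 = 28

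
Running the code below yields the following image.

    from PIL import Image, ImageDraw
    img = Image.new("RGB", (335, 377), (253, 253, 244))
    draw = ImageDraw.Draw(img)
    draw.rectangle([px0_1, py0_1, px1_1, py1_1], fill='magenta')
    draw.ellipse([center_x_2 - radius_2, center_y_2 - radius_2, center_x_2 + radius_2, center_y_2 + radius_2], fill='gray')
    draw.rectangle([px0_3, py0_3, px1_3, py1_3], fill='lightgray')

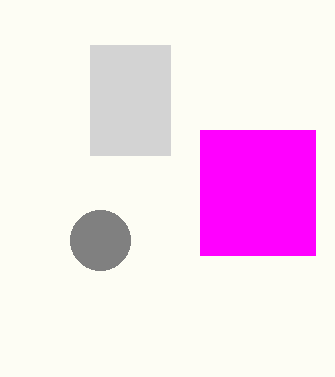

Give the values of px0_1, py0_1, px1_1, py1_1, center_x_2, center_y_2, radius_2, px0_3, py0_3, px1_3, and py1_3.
px0_1 = 200; py0_1 = 130; px1_1 = 315; py1_1 = 255; center_x_2 = 100; center_y_2 = 240; radius_2 = 30; px0_3 = 90; py0_3 = 45; px1_3 = 170; py1_3 = 155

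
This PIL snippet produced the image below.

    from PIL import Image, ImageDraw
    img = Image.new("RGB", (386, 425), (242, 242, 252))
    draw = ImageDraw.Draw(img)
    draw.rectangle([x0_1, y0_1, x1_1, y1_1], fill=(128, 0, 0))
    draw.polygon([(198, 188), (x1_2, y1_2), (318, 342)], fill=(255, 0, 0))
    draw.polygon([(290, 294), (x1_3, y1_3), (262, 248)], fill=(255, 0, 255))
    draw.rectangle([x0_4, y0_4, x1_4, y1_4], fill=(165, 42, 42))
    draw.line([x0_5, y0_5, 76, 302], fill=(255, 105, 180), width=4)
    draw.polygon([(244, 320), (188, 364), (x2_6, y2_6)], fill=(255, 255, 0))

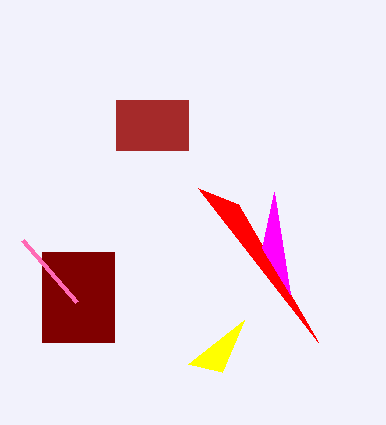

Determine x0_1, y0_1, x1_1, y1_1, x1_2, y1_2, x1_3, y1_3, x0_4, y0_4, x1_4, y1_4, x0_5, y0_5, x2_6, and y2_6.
x0_1 = 42; y0_1 = 252; x1_1 = 114; y1_1 = 342; x1_2 = 238; y1_2 = 204; x1_3 = 274; y1_3 = 192; x0_4 = 116; y0_4 = 100; x1_4 = 188; y1_4 = 150; x0_5 = 22; y0_5 = 240; x2_6 = 222; y2_6 = 372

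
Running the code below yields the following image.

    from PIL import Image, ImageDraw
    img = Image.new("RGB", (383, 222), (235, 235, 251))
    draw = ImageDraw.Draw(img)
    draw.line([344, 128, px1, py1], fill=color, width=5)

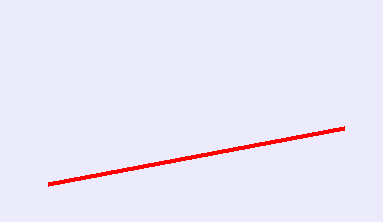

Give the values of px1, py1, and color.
px1 = 48, py1 = 184, color = 'red'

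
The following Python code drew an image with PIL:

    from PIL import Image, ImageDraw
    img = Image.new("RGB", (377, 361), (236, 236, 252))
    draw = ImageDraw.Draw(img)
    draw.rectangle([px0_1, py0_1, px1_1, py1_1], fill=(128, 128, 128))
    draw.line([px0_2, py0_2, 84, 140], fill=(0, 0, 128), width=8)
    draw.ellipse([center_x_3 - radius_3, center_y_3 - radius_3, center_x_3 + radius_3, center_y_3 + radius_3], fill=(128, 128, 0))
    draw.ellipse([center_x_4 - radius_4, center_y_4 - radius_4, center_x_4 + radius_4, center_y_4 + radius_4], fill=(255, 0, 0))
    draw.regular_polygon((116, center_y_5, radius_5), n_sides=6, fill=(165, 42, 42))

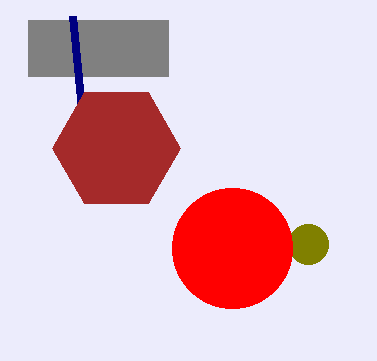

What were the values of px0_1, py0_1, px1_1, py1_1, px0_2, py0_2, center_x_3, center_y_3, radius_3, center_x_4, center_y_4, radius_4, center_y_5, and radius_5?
px0_1 = 28, py0_1 = 20, px1_1 = 168, py1_1 = 76, px0_2 = 72, py0_2 = 16, center_x_3 = 308, center_y_3 = 244, radius_3 = 20, center_x_4 = 232, center_y_4 = 248, radius_4 = 60, center_y_5 = 148, radius_5 = 64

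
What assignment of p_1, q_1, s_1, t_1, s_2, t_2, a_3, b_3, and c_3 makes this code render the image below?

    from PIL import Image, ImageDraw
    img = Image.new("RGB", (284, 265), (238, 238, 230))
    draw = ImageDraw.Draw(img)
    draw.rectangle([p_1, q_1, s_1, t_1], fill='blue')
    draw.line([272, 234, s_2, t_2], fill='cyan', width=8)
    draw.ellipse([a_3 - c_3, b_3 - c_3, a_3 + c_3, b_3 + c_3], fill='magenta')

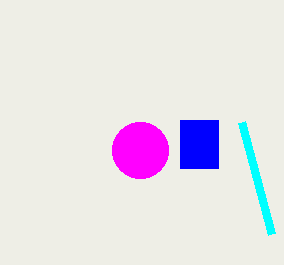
p_1 = 180, q_1 = 120, s_1 = 218, t_1 = 168, s_2 = 242, t_2 = 122, a_3 = 140, b_3 = 150, c_3 = 28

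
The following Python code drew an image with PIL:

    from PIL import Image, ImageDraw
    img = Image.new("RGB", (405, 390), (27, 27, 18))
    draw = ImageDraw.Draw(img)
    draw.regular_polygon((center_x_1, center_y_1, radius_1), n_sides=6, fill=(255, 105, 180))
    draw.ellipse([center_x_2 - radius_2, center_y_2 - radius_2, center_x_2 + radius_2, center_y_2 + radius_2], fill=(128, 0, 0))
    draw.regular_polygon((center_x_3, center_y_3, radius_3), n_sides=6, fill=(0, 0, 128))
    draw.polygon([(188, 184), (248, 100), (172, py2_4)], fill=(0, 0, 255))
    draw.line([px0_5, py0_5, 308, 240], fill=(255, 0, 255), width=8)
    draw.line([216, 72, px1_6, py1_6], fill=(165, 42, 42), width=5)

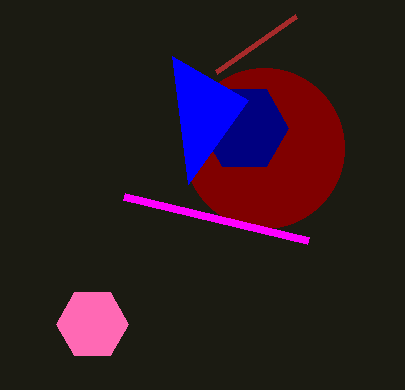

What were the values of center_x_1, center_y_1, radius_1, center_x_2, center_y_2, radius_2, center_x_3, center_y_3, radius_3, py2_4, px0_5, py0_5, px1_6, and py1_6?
center_x_1 = 92, center_y_1 = 324, radius_1 = 36, center_x_2 = 264, center_y_2 = 148, radius_2 = 80, center_x_3 = 244, center_y_3 = 128, radius_3 = 44, py2_4 = 56, px0_5 = 124, py0_5 = 196, px1_6 = 296, py1_6 = 16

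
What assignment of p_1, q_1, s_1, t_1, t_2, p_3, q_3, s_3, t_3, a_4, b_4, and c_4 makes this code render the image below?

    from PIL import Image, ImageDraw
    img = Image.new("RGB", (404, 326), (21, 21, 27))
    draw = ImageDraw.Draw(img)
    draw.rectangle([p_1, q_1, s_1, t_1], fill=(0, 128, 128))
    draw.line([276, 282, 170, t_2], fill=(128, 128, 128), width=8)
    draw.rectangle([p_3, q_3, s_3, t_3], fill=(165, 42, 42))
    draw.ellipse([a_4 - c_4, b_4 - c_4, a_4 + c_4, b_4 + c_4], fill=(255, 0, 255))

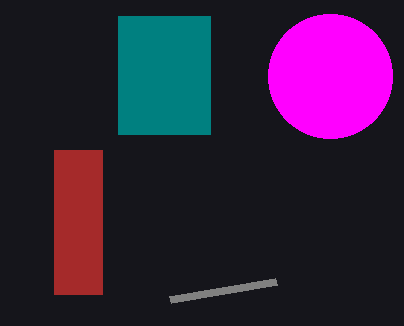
p_1 = 118, q_1 = 16, s_1 = 210, t_1 = 134, t_2 = 300, p_3 = 54, q_3 = 150, s_3 = 102, t_3 = 294, a_4 = 330, b_4 = 76, c_4 = 62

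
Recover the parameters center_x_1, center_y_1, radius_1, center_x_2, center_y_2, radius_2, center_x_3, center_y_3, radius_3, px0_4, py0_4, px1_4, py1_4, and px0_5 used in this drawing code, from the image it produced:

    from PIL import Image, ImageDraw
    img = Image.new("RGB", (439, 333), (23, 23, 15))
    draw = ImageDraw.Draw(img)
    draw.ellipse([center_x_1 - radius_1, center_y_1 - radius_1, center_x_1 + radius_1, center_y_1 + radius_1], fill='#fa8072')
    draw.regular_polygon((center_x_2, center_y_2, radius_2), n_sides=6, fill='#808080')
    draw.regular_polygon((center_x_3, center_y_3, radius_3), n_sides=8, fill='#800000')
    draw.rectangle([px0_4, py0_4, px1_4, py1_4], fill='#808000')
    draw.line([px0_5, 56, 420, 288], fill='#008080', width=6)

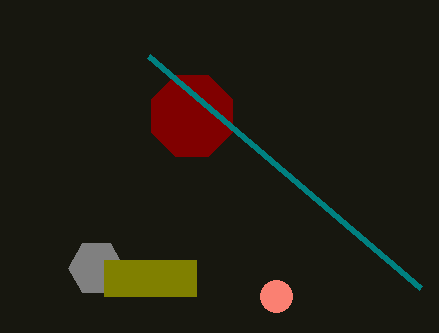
center_x_1 = 276; center_y_1 = 296; radius_1 = 16; center_x_2 = 96; center_y_2 = 268; radius_2 = 28; center_x_3 = 192; center_y_3 = 116; radius_3 = 44; px0_4 = 104; py0_4 = 260; px1_4 = 196; py1_4 = 296; px0_5 = 148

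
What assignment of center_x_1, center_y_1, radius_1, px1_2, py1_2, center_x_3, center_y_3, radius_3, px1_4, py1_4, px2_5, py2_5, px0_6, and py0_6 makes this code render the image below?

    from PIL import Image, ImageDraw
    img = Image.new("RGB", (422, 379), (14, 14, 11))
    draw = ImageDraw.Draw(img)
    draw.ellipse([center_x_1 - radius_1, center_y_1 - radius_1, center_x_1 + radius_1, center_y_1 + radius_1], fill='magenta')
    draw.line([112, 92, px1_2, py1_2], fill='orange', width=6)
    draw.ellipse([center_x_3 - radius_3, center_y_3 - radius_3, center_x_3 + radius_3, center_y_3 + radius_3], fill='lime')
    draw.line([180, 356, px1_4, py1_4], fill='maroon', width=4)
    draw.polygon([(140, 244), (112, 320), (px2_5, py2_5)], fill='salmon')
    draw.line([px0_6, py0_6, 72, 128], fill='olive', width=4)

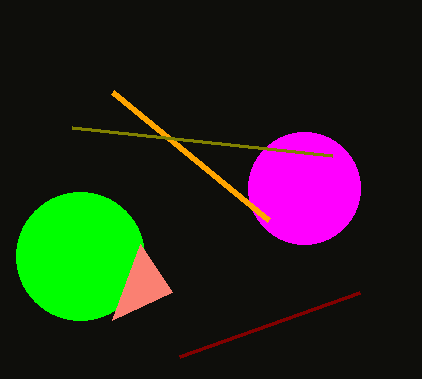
center_x_1 = 304
center_y_1 = 188
radius_1 = 56
px1_2 = 268
py1_2 = 220
center_x_3 = 80
center_y_3 = 256
radius_3 = 64
px1_4 = 360
py1_4 = 292
px2_5 = 172
py2_5 = 292
px0_6 = 332
py0_6 = 156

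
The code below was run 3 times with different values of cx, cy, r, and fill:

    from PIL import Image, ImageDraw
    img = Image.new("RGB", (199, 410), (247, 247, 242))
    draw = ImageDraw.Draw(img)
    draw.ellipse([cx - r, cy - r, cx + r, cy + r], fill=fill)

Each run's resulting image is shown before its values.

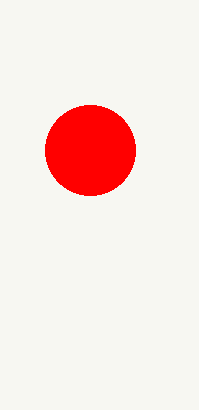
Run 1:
cx = 90
cy = 150
r = 45
fill = 'red'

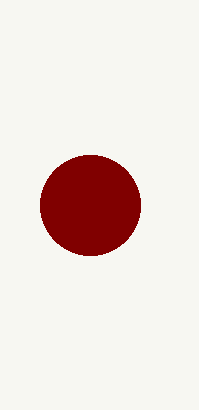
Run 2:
cx = 90, cy = 205, r = 50, fill = 'maroon'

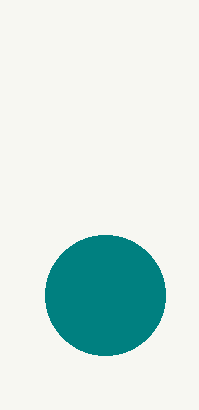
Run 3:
cx = 105
cy = 295
r = 60
fill = 'teal'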